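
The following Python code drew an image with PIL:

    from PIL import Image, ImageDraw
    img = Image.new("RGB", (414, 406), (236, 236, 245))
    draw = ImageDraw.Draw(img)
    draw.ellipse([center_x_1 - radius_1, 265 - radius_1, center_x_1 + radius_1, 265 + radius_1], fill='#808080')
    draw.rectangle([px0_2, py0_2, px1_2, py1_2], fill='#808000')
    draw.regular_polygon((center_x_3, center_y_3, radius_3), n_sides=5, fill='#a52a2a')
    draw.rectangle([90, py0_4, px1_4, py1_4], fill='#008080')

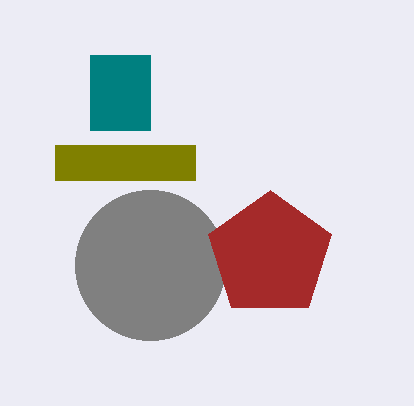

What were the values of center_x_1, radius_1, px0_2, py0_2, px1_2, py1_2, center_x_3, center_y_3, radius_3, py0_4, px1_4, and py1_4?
center_x_1 = 150; radius_1 = 75; px0_2 = 55; py0_2 = 145; px1_2 = 195; py1_2 = 180; center_x_3 = 270; center_y_3 = 255; radius_3 = 65; py0_4 = 55; px1_4 = 150; py1_4 = 130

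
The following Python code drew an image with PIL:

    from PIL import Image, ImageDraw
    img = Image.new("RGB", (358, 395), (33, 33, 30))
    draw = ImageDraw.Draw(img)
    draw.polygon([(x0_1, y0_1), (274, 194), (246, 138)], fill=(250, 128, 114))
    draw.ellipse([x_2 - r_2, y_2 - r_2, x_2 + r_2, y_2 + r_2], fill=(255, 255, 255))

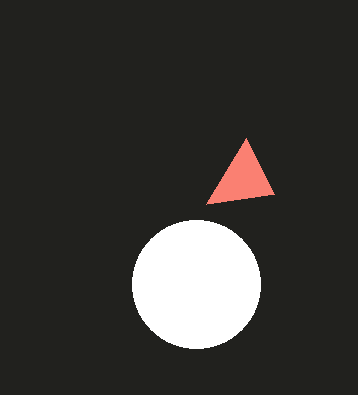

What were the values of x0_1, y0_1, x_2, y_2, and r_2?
x0_1 = 206, y0_1 = 204, x_2 = 196, y_2 = 284, r_2 = 64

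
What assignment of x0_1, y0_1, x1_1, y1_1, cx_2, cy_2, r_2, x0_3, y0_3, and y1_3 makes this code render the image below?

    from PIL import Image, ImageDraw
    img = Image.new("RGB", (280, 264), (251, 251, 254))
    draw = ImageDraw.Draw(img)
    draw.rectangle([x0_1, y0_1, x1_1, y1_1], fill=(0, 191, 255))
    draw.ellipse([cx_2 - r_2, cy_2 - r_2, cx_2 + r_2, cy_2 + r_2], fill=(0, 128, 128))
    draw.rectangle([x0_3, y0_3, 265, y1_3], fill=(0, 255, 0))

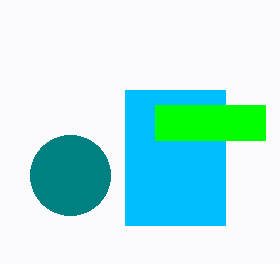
x0_1 = 125, y0_1 = 90, x1_1 = 225, y1_1 = 225, cx_2 = 70, cy_2 = 175, r_2 = 40, x0_3 = 155, y0_3 = 105, y1_3 = 140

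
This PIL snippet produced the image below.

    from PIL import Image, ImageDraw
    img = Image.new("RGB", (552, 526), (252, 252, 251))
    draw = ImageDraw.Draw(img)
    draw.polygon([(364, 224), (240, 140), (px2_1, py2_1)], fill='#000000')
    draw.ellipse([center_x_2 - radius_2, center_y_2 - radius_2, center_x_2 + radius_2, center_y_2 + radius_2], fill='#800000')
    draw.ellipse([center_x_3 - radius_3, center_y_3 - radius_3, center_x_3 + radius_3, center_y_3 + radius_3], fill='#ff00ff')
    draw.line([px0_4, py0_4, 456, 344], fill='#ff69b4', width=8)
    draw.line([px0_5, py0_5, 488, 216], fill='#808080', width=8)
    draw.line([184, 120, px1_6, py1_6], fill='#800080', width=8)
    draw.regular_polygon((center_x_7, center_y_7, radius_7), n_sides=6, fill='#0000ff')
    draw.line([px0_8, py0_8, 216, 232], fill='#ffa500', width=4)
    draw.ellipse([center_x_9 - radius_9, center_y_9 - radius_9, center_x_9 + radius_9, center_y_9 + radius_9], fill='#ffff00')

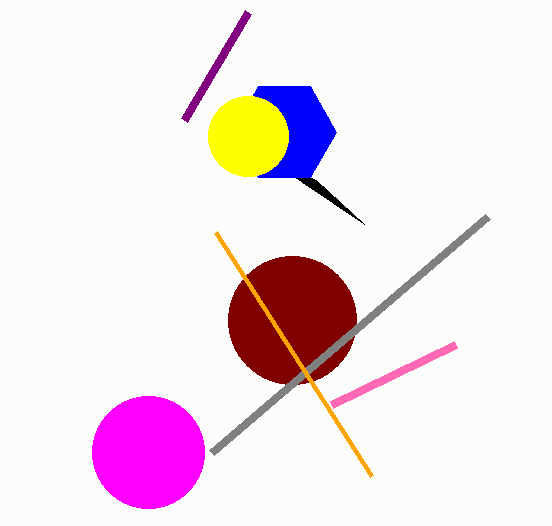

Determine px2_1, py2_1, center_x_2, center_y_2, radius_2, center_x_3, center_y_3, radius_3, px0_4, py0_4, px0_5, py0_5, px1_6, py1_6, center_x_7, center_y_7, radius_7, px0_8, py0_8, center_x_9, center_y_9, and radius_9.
px2_1 = 316
py2_1 = 180
center_x_2 = 292
center_y_2 = 320
radius_2 = 64
center_x_3 = 148
center_y_3 = 452
radius_3 = 56
px0_4 = 332
py0_4 = 404
px0_5 = 212
py0_5 = 452
px1_6 = 248
py1_6 = 12
center_x_7 = 284
center_y_7 = 132
radius_7 = 52
px0_8 = 372
py0_8 = 476
center_x_9 = 248
center_y_9 = 136
radius_9 = 40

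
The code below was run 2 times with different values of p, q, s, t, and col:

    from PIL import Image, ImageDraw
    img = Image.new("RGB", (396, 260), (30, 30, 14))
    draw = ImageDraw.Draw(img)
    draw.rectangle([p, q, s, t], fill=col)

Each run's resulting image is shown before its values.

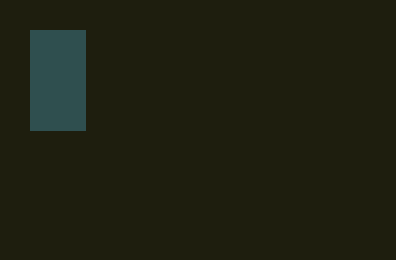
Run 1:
p = 30
q = 30
s = 85
t = 130
col = 'darkslategray'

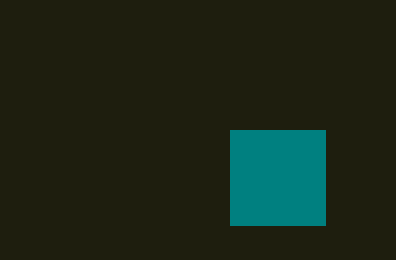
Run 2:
p = 230, q = 130, s = 325, t = 225, col = 'teal'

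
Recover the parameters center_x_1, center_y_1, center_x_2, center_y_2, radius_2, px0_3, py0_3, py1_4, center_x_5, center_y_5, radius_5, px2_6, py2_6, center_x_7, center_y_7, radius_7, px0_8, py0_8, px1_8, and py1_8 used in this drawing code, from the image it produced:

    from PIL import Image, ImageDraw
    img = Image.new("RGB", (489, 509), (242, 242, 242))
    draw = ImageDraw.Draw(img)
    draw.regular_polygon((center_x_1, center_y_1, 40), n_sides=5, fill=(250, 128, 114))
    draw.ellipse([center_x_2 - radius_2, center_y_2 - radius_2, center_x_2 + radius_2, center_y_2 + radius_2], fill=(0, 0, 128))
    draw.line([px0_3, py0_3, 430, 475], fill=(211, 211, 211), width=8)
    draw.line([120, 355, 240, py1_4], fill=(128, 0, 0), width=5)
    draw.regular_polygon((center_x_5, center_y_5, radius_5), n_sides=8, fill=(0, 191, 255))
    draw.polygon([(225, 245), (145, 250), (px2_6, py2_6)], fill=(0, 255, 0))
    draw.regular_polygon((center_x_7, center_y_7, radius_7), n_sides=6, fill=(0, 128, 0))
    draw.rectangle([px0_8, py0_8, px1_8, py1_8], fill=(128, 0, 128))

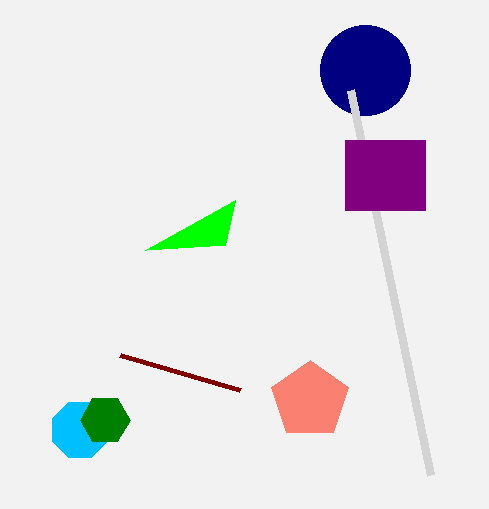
center_x_1 = 310
center_y_1 = 400
center_x_2 = 365
center_y_2 = 70
radius_2 = 45
px0_3 = 350
py0_3 = 90
py1_4 = 390
center_x_5 = 80
center_y_5 = 430
radius_5 = 30
px2_6 = 235
py2_6 = 200
center_x_7 = 105
center_y_7 = 420
radius_7 = 25
px0_8 = 345
py0_8 = 140
px1_8 = 425
py1_8 = 210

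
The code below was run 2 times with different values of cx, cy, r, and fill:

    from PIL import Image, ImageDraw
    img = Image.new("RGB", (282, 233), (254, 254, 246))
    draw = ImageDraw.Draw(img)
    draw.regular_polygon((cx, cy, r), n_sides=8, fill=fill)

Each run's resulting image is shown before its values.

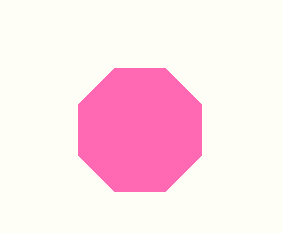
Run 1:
cx = 140, cy = 130, r = 67, fill = 'hotpink'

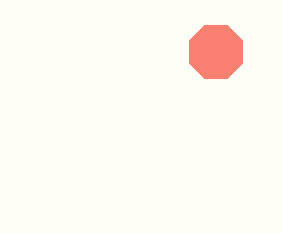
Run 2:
cx = 216, cy = 52, r = 29, fill = 'salmon'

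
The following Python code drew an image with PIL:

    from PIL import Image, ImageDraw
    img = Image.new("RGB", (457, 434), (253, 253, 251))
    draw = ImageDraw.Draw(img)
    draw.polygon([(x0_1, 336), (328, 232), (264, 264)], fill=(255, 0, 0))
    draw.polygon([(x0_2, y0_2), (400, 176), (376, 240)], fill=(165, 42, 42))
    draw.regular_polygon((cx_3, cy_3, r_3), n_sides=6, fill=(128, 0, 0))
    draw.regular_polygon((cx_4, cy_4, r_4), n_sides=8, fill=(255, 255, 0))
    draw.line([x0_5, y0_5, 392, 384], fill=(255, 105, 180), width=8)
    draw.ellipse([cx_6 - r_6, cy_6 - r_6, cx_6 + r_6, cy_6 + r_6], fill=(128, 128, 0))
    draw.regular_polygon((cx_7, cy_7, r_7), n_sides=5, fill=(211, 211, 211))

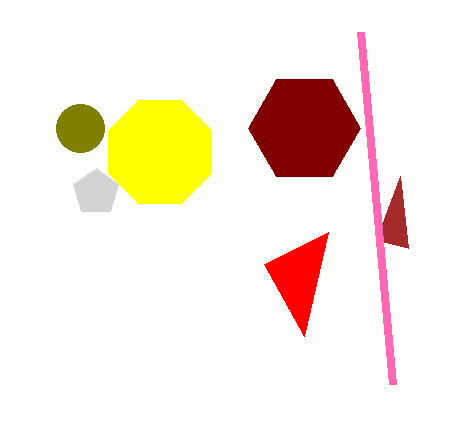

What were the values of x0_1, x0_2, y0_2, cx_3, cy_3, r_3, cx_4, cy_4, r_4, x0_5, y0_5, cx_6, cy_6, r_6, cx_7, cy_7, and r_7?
x0_1 = 304
x0_2 = 408
y0_2 = 248
cx_3 = 304
cy_3 = 128
r_3 = 56
cx_4 = 160
cy_4 = 152
r_4 = 56
x0_5 = 360
y0_5 = 32
cx_6 = 80
cy_6 = 128
r_6 = 24
cx_7 = 96
cy_7 = 192
r_7 = 24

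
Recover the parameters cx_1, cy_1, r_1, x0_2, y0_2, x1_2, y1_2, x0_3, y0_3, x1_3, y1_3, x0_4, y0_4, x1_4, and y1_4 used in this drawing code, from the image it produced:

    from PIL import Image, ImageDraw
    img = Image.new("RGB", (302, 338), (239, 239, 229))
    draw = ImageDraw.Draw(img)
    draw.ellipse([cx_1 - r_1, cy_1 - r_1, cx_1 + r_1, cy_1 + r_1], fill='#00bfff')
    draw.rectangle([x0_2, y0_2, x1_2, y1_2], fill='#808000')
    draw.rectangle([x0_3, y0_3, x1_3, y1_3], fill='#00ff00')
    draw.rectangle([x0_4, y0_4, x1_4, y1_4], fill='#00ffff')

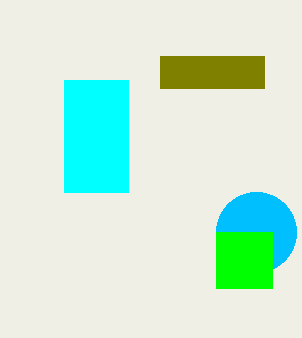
cx_1 = 256, cy_1 = 232, r_1 = 40, x0_2 = 160, y0_2 = 56, x1_2 = 264, y1_2 = 88, x0_3 = 216, y0_3 = 232, x1_3 = 272, y1_3 = 288, x0_4 = 64, y0_4 = 80, x1_4 = 128, y1_4 = 192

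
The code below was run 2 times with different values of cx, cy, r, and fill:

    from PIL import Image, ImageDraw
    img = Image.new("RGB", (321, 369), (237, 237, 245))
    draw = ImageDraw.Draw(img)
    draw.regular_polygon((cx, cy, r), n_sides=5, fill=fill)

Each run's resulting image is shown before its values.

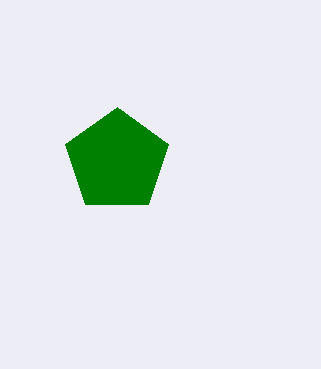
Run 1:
cx = 117; cy = 161; r = 54; fill = 'green'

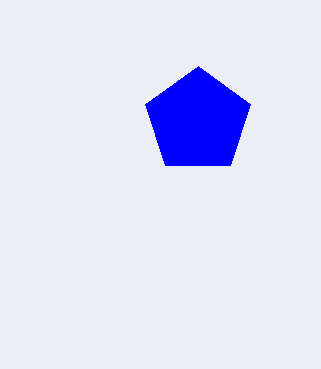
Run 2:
cx = 198; cy = 121; r = 55; fill = 'blue'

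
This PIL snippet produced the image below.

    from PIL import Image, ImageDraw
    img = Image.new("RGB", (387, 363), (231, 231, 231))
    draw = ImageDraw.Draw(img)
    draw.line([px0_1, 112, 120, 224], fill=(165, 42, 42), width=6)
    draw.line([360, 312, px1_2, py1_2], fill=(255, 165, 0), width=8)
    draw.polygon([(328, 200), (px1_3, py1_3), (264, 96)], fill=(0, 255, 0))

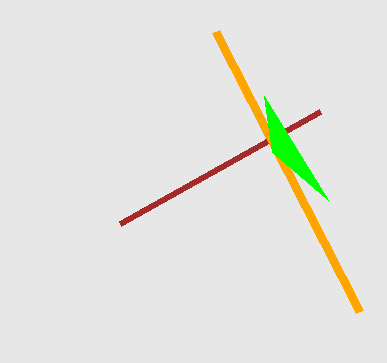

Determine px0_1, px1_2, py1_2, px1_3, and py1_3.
px0_1 = 320, px1_2 = 216, py1_2 = 32, px1_3 = 272, py1_3 = 152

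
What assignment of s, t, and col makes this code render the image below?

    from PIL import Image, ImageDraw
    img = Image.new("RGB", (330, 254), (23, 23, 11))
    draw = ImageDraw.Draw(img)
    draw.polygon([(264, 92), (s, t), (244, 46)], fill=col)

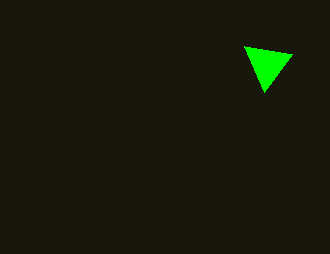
s = 292, t = 54, col = 'lime'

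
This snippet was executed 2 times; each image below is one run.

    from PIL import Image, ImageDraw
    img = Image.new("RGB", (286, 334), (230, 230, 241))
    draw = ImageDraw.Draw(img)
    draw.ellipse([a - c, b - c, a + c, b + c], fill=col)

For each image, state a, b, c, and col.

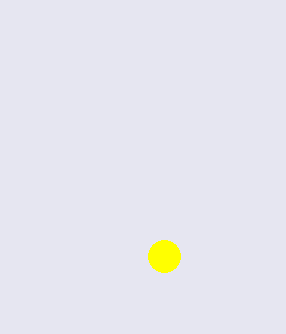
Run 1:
a = 164
b = 256
c = 16
col = 'yellow'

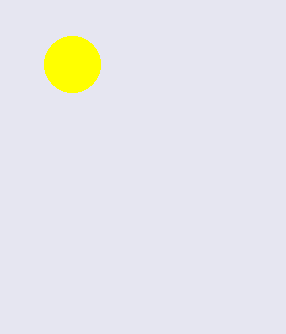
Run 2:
a = 72; b = 64; c = 28; col = 'yellow'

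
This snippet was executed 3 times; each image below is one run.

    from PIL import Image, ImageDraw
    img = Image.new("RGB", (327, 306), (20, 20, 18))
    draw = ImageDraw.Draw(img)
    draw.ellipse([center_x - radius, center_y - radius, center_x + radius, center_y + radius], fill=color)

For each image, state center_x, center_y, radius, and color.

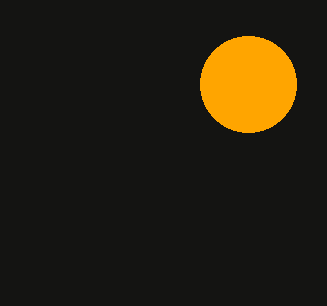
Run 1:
center_x = 248
center_y = 84
radius = 48
color = 'orange'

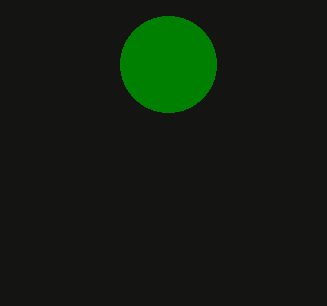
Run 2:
center_x = 168; center_y = 64; radius = 48; color = 'green'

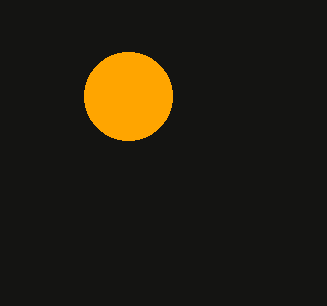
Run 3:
center_x = 128, center_y = 96, radius = 44, color = 'orange'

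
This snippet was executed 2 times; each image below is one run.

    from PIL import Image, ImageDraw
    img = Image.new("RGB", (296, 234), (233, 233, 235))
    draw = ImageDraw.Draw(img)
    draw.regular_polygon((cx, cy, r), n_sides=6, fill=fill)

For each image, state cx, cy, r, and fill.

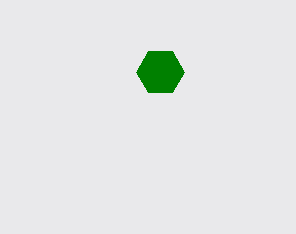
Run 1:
cx = 160; cy = 72; r = 24; fill = 'green'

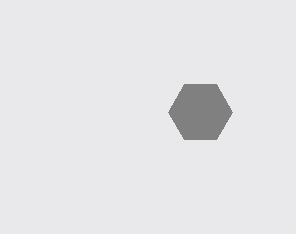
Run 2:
cx = 200; cy = 112; r = 32; fill = 'gray'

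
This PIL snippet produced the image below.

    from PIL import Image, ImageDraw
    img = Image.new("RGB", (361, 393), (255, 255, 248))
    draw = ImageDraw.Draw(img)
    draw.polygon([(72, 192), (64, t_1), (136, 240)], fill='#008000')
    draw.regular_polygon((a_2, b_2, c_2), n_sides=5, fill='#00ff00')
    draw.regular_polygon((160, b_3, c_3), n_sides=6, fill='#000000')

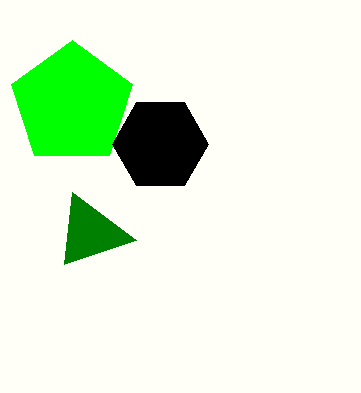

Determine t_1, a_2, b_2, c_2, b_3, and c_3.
t_1 = 264; a_2 = 72; b_2 = 104; c_2 = 64; b_3 = 144; c_3 = 48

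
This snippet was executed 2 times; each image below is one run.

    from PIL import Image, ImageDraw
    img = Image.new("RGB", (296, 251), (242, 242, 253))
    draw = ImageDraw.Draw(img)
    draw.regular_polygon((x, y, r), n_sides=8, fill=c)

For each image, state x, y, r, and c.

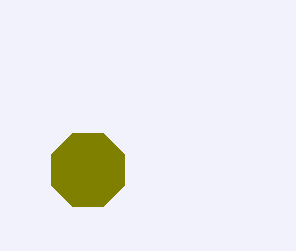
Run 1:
x = 88, y = 170, r = 40, c = 'olive'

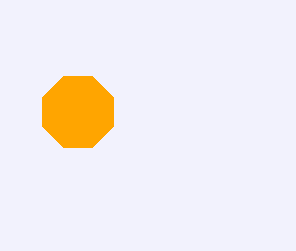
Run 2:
x = 78; y = 112; r = 38; c = 'orange'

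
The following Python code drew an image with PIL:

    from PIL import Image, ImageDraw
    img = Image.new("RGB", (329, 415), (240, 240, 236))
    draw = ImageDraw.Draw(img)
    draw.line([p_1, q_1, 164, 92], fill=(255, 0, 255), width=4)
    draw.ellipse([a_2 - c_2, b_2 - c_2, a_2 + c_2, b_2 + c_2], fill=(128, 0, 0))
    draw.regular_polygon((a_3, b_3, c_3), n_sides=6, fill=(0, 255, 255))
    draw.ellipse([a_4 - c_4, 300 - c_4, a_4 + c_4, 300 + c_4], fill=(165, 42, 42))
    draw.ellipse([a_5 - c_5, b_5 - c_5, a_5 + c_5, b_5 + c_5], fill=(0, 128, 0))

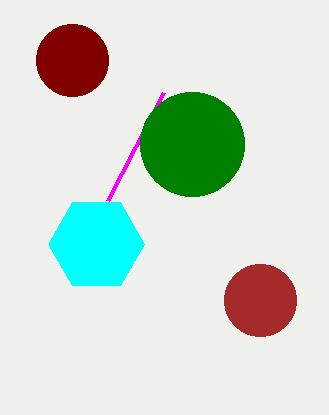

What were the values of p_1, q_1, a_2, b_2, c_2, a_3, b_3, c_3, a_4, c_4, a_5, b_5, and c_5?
p_1 = 108, q_1 = 200, a_2 = 72, b_2 = 60, c_2 = 36, a_3 = 96, b_3 = 244, c_3 = 48, a_4 = 260, c_4 = 36, a_5 = 192, b_5 = 144, c_5 = 52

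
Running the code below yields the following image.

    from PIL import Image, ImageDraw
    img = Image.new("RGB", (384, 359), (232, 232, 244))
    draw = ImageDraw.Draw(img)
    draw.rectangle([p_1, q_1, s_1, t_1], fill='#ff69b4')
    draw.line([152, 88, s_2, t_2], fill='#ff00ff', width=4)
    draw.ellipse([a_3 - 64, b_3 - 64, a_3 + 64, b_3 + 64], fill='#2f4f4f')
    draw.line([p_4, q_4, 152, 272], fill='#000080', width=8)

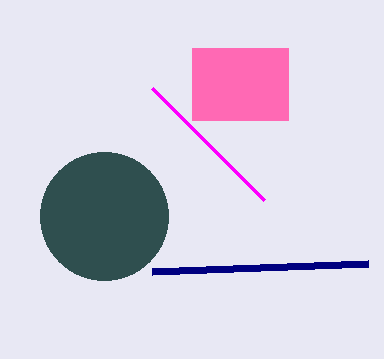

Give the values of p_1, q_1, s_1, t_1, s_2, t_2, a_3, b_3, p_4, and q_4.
p_1 = 192; q_1 = 48; s_1 = 288; t_1 = 120; s_2 = 264; t_2 = 200; a_3 = 104; b_3 = 216; p_4 = 368; q_4 = 264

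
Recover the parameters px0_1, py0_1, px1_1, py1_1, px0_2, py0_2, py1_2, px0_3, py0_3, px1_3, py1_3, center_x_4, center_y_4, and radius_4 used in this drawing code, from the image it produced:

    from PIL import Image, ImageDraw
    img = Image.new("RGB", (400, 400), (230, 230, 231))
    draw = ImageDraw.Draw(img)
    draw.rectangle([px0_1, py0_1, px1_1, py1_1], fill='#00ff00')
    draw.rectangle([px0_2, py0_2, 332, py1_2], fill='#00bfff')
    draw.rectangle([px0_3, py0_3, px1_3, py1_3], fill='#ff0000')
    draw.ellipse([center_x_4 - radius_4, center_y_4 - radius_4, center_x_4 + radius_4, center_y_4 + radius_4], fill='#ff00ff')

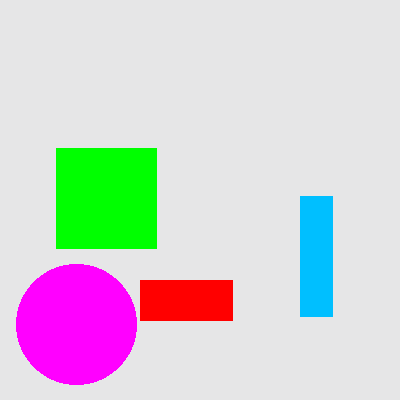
px0_1 = 56
py0_1 = 148
px1_1 = 156
py1_1 = 248
px0_2 = 300
py0_2 = 196
py1_2 = 316
px0_3 = 140
py0_3 = 280
px1_3 = 232
py1_3 = 320
center_x_4 = 76
center_y_4 = 324
radius_4 = 60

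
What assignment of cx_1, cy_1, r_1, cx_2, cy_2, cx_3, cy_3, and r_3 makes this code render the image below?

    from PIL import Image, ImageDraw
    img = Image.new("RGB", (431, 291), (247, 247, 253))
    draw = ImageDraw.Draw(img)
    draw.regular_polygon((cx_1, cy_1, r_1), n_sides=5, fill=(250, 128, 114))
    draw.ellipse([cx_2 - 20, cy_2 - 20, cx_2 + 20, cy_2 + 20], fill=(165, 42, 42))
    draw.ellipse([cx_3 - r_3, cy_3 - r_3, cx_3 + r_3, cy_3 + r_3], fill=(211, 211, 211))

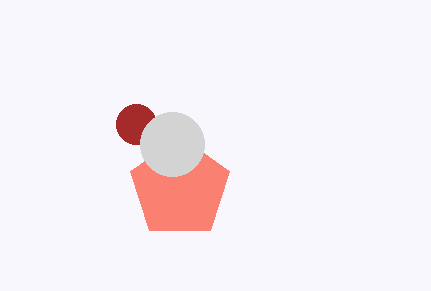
cx_1 = 180
cy_1 = 188
r_1 = 52
cx_2 = 136
cy_2 = 124
cx_3 = 172
cy_3 = 144
r_3 = 32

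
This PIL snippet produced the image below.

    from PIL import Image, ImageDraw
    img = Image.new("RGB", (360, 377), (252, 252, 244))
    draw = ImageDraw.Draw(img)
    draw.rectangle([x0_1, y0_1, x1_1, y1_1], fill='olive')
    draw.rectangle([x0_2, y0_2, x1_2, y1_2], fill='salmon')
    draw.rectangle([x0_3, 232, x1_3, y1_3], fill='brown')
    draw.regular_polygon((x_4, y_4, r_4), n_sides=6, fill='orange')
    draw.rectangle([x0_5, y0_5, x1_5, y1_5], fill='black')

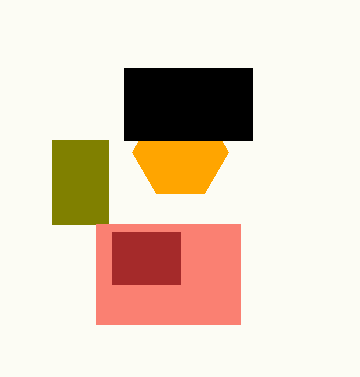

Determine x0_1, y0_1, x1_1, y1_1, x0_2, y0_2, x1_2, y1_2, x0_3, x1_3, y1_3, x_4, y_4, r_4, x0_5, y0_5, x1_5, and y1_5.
x0_1 = 52
y0_1 = 140
x1_1 = 108
y1_1 = 224
x0_2 = 96
y0_2 = 224
x1_2 = 240
y1_2 = 324
x0_3 = 112
x1_3 = 180
y1_3 = 284
x_4 = 180
y_4 = 152
r_4 = 48
x0_5 = 124
y0_5 = 68
x1_5 = 252
y1_5 = 140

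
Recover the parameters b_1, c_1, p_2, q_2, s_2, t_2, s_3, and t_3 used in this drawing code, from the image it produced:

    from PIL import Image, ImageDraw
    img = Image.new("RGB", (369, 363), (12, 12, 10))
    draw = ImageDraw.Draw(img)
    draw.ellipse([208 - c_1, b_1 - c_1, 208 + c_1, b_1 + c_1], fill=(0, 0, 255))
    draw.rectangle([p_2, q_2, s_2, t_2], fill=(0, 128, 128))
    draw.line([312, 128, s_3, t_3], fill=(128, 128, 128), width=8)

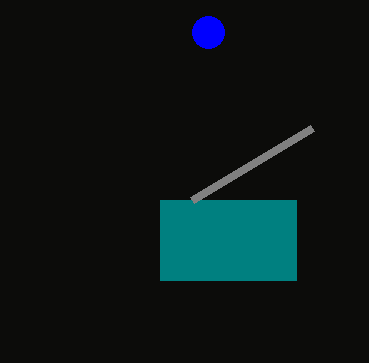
b_1 = 32; c_1 = 16; p_2 = 160; q_2 = 200; s_2 = 296; t_2 = 280; s_3 = 192; t_3 = 200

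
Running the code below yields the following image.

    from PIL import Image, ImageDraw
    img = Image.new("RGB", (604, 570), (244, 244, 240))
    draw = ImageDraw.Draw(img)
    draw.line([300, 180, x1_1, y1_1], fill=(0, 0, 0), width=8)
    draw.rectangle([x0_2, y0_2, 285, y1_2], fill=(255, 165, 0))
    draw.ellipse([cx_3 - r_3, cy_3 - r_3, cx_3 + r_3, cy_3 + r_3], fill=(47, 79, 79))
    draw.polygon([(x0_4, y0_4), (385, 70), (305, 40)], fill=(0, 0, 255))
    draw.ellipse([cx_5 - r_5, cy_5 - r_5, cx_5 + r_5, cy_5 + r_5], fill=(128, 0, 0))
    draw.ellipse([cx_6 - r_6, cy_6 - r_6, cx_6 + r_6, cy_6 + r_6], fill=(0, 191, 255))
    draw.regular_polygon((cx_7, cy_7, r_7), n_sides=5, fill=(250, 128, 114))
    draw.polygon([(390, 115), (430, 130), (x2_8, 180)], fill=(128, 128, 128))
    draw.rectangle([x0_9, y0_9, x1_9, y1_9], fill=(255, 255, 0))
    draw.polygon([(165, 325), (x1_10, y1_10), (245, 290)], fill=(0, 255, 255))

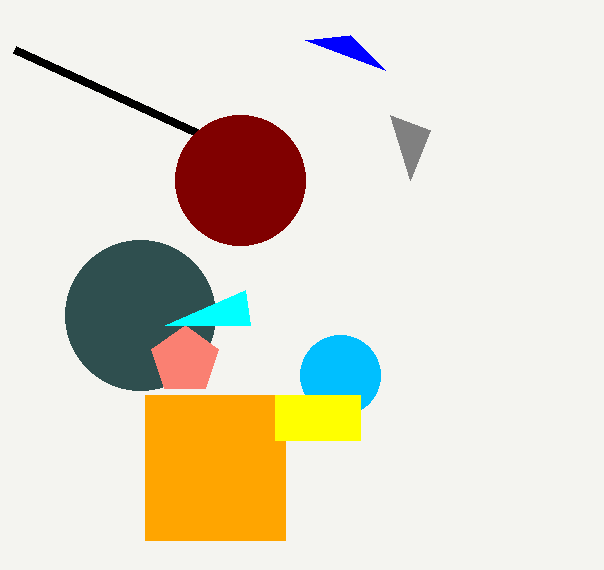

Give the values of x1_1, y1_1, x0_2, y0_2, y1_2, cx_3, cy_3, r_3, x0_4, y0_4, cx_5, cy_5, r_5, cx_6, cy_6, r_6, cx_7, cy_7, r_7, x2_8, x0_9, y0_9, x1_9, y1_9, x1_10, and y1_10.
x1_1 = 15
y1_1 = 50
x0_2 = 145
y0_2 = 395
y1_2 = 540
cx_3 = 140
cy_3 = 315
r_3 = 75
x0_4 = 350
y0_4 = 35
cx_5 = 240
cy_5 = 180
r_5 = 65
cx_6 = 340
cy_6 = 375
r_6 = 40
cx_7 = 185
cy_7 = 360
r_7 = 35
x2_8 = 410
x0_9 = 275
y0_9 = 395
x1_9 = 360
y1_9 = 440
x1_10 = 250
y1_10 = 325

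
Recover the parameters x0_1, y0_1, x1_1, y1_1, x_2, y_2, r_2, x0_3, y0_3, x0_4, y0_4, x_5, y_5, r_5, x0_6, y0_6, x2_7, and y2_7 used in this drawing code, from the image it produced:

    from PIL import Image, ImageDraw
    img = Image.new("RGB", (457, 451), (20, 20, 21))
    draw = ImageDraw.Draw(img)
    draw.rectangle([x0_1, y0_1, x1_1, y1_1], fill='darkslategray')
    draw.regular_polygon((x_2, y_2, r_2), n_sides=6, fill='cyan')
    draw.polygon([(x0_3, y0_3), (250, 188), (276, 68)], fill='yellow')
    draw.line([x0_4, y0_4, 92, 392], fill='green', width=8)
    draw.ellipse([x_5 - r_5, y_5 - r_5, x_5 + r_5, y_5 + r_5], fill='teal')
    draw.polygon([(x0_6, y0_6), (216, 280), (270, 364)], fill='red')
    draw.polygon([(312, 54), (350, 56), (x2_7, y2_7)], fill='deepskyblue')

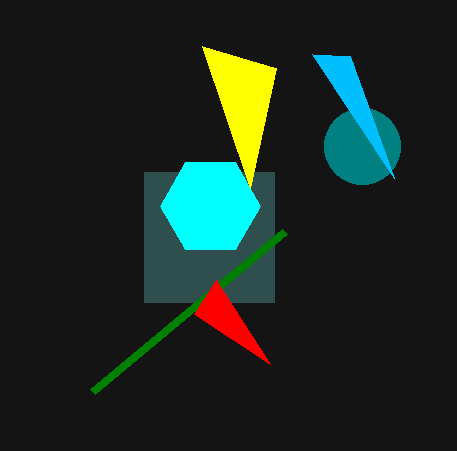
x0_1 = 144; y0_1 = 172; x1_1 = 274; y1_1 = 302; x_2 = 210; y_2 = 206; r_2 = 50; x0_3 = 202; y0_3 = 46; x0_4 = 284; y0_4 = 232; x_5 = 362; y_5 = 146; r_5 = 38; x0_6 = 194; y0_6 = 314; x2_7 = 394; y2_7 = 178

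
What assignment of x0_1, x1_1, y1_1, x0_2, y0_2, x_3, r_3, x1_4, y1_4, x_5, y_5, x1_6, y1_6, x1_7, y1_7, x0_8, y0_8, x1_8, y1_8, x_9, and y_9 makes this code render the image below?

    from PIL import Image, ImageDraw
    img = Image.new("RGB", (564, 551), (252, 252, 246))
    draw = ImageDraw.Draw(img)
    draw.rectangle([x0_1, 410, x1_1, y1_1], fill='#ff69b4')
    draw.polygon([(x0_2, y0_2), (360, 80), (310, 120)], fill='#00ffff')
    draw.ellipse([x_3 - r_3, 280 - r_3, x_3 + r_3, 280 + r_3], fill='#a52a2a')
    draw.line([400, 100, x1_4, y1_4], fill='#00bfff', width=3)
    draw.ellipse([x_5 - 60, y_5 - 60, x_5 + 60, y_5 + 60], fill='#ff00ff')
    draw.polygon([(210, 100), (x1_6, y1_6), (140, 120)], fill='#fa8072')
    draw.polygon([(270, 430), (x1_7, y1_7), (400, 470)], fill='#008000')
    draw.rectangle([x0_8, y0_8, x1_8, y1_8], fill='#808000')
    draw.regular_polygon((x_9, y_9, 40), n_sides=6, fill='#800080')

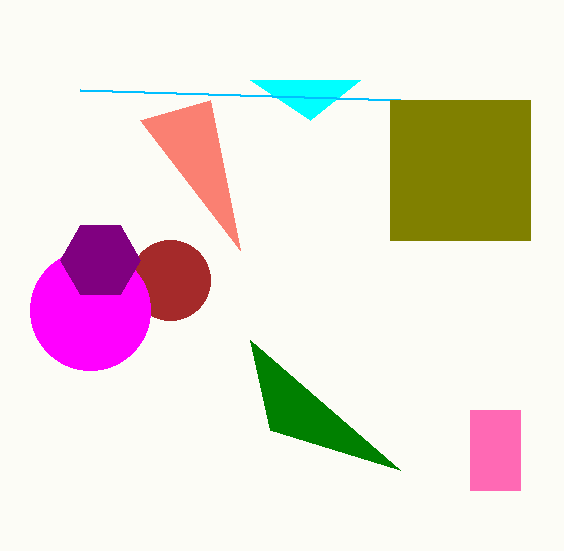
x0_1 = 470
x1_1 = 520
y1_1 = 490
x0_2 = 250
y0_2 = 80
x_3 = 170
r_3 = 40
x1_4 = 80
y1_4 = 90
x_5 = 90
y_5 = 310
x1_6 = 240
y1_6 = 250
x1_7 = 250
y1_7 = 340
x0_8 = 390
y0_8 = 100
x1_8 = 530
y1_8 = 240
x_9 = 100
y_9 = 260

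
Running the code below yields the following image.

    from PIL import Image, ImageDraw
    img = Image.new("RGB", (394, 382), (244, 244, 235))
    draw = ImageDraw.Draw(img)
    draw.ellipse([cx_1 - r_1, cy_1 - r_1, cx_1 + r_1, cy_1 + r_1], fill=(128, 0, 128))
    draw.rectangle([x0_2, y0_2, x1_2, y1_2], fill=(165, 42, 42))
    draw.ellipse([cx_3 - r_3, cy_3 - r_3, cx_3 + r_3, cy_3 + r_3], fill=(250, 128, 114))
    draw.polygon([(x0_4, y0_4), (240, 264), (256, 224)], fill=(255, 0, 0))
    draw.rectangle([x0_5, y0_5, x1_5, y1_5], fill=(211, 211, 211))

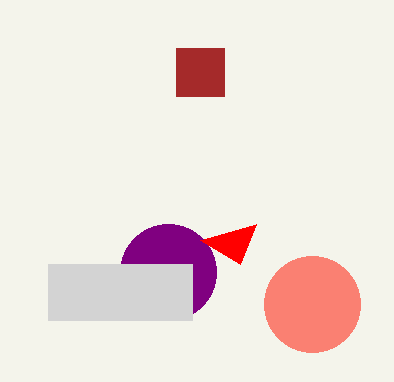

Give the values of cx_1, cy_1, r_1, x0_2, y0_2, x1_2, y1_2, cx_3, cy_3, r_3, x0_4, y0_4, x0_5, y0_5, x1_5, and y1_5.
cx_1 = 168
cy_1 = 272
r_1 = 48
x0_2 = 176
y0_2 = 48
x1_2 = 224
y1_2 = 96
cx_3 = 312
cy_3 = 304
r_3 = 48
x0_4 = 200
y0_4 = 240
x0_5 = 48
y0_5 = 264
x1_5 = 192
y1_5 = 320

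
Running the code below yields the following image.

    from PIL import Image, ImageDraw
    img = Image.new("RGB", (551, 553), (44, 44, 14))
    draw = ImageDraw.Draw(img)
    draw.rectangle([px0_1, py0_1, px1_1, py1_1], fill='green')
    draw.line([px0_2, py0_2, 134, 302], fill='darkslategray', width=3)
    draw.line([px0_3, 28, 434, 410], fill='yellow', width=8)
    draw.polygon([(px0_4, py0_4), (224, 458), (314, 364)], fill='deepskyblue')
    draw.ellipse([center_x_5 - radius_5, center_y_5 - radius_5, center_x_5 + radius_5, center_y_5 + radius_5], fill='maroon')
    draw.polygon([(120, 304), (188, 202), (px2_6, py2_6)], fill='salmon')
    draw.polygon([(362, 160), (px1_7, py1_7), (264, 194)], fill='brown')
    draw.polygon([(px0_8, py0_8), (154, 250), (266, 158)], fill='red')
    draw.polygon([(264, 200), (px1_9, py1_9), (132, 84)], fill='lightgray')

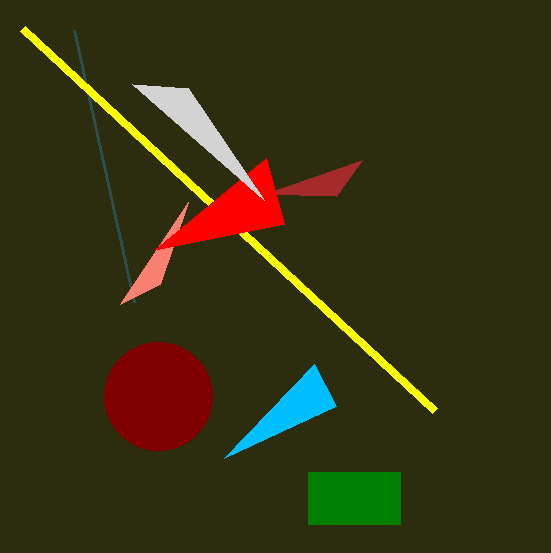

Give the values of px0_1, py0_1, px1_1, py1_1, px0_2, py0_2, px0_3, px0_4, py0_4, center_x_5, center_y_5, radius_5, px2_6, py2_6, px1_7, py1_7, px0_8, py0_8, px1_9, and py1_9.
px0_1 = 308
py0_1 = 472
px1_1 = 400
py1_1 = 524
px0_2 = 74
py0_2 = 30
px0_3 = 22
px0_4 = 336
py0_4 = 406
center_x_5 = 158
center_y_5 = 396
radius_5 = 54
px2_6 = 160
py2_6 = 284
px1_7 = 336
py1_7 = 196
px0_8 = 284
py0_8 = 224
px1_9 = 188
py1_9 = 88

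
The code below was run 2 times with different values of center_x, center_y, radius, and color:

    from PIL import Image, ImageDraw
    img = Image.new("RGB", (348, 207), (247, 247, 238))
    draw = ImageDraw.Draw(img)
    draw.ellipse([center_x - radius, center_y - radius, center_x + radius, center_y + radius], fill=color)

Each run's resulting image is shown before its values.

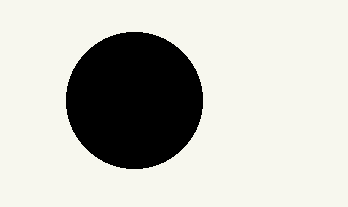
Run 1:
center_x = 134, center_y = 100, radius = 68, color = 'black'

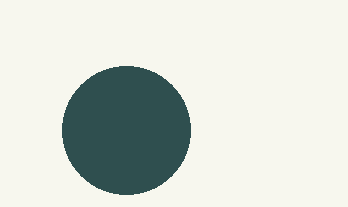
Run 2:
center_x = 126; center_y = 130; radius = 64; color = 'darkslategray'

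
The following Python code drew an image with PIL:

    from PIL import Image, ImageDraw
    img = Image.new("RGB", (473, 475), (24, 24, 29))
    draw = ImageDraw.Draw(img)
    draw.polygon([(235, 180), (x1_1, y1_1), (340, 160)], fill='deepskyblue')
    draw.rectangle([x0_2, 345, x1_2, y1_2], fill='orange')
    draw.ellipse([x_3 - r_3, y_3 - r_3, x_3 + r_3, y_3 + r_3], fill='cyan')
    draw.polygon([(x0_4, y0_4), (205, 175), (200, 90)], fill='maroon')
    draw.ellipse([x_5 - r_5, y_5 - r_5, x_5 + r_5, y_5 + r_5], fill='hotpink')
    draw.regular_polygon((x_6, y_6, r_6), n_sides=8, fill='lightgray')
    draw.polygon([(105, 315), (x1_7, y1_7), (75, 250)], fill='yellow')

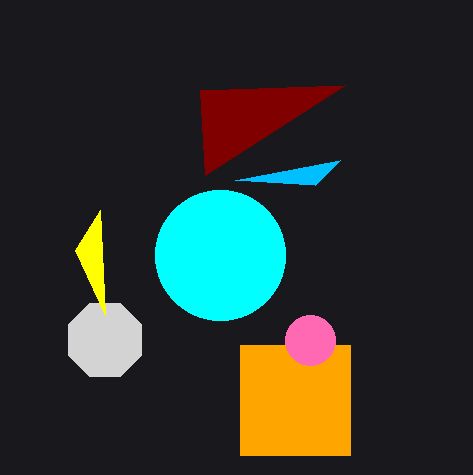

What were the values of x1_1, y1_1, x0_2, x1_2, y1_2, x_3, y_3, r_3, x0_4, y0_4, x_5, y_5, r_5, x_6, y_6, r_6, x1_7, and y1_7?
x1_1 = 315
y1_1 = 185
x0_2 = 240
x1_2 = 350
y1_2 = 455
x_3 = 220
y_3 = 255
r_3 = 65
x0_4 = 345
y0_4 = 85
x_5 = 310
y_5 = 340
r_5 = 25
x_6 = 105
y_6 = 340
r_6 = 40
x1_7 = 100
y1_7 = 210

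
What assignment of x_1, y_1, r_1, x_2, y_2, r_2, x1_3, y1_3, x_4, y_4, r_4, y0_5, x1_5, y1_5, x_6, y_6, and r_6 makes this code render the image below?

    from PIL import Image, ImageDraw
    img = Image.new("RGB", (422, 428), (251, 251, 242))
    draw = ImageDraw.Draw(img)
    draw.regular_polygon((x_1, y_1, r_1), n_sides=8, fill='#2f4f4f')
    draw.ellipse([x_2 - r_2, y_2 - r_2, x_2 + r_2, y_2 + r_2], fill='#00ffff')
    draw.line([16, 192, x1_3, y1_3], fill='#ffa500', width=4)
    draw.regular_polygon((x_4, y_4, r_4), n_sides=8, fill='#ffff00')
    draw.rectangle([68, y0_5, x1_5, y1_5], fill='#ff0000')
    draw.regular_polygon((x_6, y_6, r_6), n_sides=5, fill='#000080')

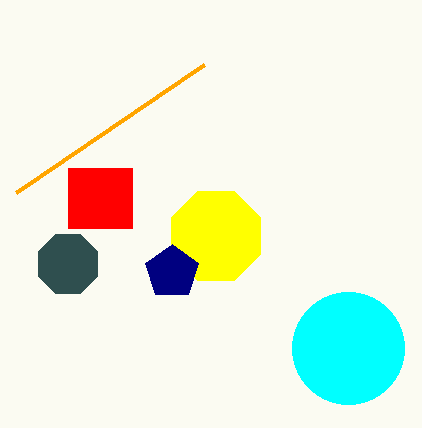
x_1 = 68; y_1 = 264; r_1 = 32; x_2 = 348; y_2 = 348; r_2 = 56; x1_3 = 204; y1_3 = 64; x_4 = 216; y_4 = 236; r_4 = 48; y0_5 = 168; x1_5 = 132; y1_5 = 228; x_6 = 172; y_6 = 272; r_6 = 28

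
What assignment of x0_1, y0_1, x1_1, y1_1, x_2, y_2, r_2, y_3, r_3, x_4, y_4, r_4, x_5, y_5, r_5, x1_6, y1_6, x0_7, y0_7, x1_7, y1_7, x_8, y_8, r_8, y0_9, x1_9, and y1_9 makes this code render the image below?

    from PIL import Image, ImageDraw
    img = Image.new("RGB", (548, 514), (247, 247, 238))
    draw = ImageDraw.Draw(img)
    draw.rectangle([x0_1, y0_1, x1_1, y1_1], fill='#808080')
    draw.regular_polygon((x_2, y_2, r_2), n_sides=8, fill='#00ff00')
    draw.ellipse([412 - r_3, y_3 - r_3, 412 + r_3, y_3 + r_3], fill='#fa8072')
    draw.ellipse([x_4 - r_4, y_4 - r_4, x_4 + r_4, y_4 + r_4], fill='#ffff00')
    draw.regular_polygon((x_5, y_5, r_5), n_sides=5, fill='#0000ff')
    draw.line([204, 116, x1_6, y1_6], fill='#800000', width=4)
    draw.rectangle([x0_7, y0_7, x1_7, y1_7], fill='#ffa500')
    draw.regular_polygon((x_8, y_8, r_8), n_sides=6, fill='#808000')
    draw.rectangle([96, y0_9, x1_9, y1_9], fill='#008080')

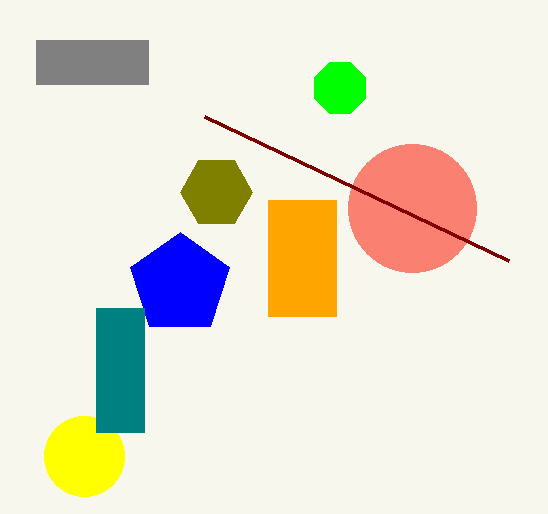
x0_1 = 36, y0_1 = 40, x1_1 = 148, y1_1 = 84, x_2 = 340, y_2 = 88, r_2 = 28, y_3 = 208, r_3 = 64, x_4 = 84, y_4 = 456, r_4 = 40, x_5 = 180, y_5 = 284, r_5 = 52, x1_6 = 508, y1_6 = 260, x0_7 = 268, y0_7 = 200, x1_7 = 336, y1_7 = 316, x_8 = 216, y_8 = 192, r_8 = 36, y0_9 = 308, x1_9 = 144, y1_9 = 432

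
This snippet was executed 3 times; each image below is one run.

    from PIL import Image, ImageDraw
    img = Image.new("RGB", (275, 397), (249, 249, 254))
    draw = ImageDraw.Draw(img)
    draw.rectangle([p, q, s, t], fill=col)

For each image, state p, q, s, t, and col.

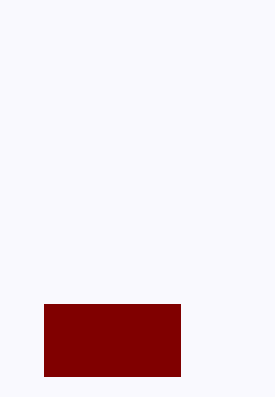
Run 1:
p = 44, q = 304, s = 180, t = 376, col = 'maroon'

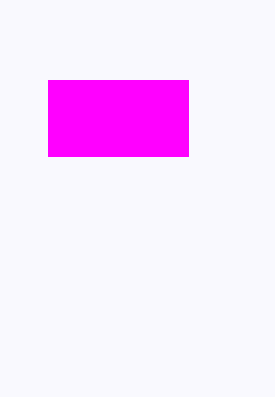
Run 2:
p = 48; q = 80; s = 188; t = 156; col = 'magenta'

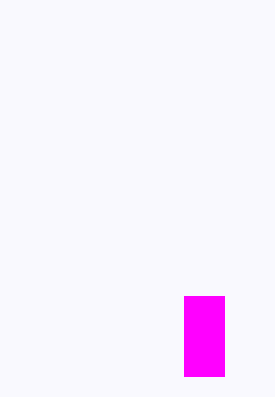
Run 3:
p = 184, q = 296, s = 224, t = 376, col = 'magenta'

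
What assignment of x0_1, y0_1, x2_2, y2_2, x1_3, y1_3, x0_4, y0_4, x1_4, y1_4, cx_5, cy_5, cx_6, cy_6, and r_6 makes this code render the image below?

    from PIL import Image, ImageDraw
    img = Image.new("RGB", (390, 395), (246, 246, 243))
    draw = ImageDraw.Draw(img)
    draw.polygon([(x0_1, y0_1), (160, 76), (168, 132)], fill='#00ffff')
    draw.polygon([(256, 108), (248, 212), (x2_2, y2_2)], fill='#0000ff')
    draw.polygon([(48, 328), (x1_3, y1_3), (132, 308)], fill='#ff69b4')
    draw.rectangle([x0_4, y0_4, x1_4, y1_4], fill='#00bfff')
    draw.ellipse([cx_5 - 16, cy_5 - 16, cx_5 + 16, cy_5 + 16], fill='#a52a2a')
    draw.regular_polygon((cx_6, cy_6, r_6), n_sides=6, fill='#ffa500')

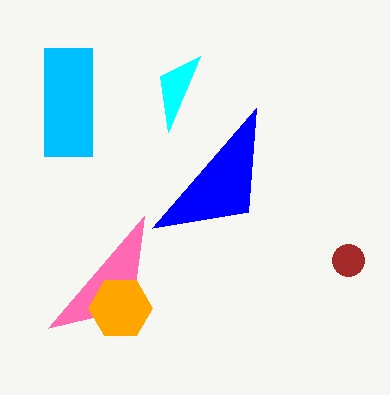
x0_1 = 200; y0_1 = 56; x2_2 = 152; y2_2 = 228; x1_3 = 144; y1_3 = 216; x0_4 = 44; y0_4 = 48; x1_4 = 92; y1_4 = 156; cx_5 = 348; cy_5 = 260; cx_6 = 120; cy_6 = 308; r_6 = 32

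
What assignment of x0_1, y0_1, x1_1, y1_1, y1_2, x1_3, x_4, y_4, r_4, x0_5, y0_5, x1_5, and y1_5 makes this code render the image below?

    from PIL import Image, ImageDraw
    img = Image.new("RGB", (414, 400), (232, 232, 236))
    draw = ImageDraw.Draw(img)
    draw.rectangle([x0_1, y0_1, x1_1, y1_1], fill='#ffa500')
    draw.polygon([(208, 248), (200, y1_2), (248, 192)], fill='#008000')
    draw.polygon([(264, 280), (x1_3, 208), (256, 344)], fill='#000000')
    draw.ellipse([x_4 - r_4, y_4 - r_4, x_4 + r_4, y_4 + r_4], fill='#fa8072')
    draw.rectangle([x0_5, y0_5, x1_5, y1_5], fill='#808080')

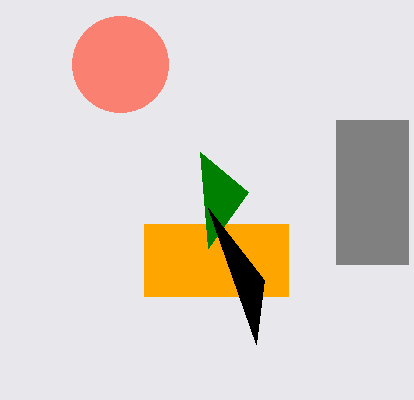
x0_1 = 144
y0_1 = 224
x1_1 = 288
y1_1 = 296
y1_2 = 152
x1_3 = 208
x_4 = 120
y_4 = 64
r_4 = 48
x0_5 = 336
y0_5 = 120
x1_5 = 408
y1_5 = 264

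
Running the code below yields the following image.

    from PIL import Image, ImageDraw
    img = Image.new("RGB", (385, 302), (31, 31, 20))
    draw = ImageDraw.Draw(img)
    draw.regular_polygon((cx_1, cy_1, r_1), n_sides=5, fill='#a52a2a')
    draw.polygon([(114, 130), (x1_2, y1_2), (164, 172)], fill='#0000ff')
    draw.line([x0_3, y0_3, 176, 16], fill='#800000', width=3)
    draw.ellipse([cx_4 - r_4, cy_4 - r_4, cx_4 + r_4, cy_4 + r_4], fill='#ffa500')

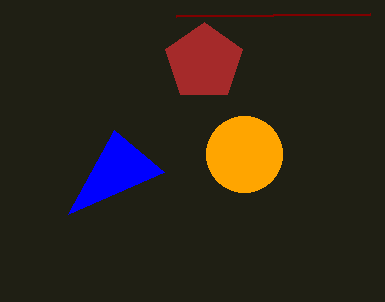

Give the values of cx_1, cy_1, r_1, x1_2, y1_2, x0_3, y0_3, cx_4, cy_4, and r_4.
cx_1 = 204, cy_1 = 62, r_1 = 40, x1_2 = 68, y1_2 = 214, x0_3 = 370, y0_3 = 14, cx_4 = 244, cy_4 = 154, r_4 = 38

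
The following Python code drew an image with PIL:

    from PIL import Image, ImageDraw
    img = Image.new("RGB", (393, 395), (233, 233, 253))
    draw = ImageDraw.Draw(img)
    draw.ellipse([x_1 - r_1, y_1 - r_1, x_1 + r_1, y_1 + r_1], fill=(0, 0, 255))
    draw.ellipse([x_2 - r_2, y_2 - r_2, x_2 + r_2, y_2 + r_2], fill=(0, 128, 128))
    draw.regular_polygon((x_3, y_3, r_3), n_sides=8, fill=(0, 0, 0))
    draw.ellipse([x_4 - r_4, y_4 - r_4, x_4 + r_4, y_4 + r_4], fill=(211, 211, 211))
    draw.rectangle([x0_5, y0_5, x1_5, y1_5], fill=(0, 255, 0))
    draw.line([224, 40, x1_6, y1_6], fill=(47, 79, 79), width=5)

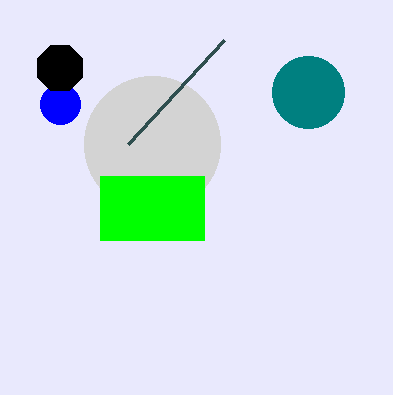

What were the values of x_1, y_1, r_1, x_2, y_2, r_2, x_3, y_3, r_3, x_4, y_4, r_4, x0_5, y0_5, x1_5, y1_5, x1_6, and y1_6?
x_1 = 60
y_1 = 104
r_1 = 20
x_2 = 308
y_2 = 92
r_2 = 36
x_3 = 60
y_3 = 68
r_3 = 24
x_4 = 152
y_4 = 144
r_4 = 68
x0_5 = 100
y0_5 = 176
x1_5 = 204
y1_5 = 240
x1_6 = 128
y1_6 = 144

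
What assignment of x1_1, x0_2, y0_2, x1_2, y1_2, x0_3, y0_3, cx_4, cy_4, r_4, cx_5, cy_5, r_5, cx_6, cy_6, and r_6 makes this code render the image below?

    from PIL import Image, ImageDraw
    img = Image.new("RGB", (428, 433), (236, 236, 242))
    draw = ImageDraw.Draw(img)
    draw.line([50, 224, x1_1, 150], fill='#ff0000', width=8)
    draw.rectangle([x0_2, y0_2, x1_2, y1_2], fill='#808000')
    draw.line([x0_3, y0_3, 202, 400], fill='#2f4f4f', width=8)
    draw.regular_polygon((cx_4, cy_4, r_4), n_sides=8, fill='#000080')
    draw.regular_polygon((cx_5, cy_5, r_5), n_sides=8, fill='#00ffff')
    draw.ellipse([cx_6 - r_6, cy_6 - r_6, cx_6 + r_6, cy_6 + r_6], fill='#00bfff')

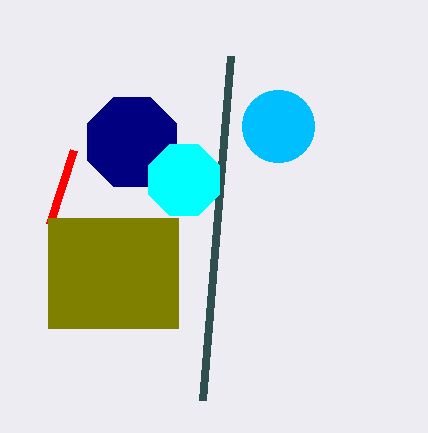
x1_1 = 74, x0_2 = 48, y0_2 = 218, x1_2 = 178, y1_2 = 328, x0_3 = 230, y0_3 = 56, cx_4 = 132, cy_4 = 142, r_4 = 48, cx_5 = 184, cy_5 = 180, r_5 = 38, cx_6 = 278, cy_6 = 126, r_6 = 36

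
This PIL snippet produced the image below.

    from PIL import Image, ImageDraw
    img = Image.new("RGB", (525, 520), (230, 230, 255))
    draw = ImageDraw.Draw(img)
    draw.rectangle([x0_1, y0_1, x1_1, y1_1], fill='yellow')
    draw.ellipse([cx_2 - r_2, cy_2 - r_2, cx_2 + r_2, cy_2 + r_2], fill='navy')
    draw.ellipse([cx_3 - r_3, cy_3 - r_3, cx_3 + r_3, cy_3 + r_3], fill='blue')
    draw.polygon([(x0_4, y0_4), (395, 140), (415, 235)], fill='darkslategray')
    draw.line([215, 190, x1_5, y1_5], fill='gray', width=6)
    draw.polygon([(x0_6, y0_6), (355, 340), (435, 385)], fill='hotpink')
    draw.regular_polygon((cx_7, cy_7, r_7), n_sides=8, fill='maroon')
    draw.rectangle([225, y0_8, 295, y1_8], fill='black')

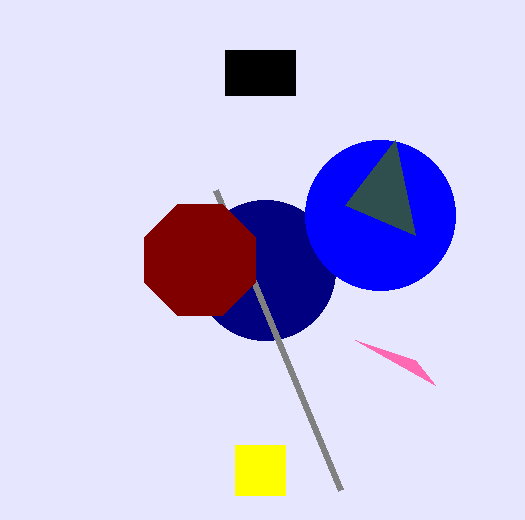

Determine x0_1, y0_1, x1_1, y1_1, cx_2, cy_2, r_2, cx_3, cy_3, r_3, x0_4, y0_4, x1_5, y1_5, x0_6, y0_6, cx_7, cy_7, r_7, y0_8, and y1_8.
x0_1 = 235, y0_1 = 445, x1_1 = 285, y1_1 = 495, cx_2 = 265, cy_2 = 270, r_2 = 70, cx_3 = 380, cy_3 = 215, r_3 = 75, x0_4 = 345, y0_4 = 205, x1_5 = 340, y1_5 = 490, x0_6 = 415, y0_6 = 360, cx_7 = 200, cy_7 = 260, r_7 = 60, y0_8 = 50, y1_8 = 95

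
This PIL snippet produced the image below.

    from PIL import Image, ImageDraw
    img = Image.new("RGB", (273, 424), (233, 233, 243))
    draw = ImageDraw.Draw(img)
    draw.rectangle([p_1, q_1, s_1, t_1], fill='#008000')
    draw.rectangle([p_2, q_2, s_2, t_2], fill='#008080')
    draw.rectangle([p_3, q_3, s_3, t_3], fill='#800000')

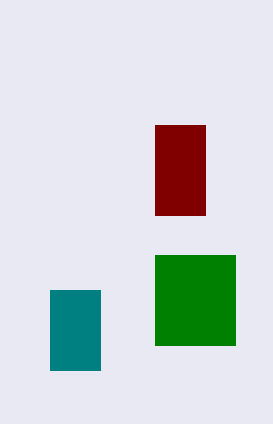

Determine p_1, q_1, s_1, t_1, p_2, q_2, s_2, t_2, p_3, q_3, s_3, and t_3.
p_1 = 155
q_1 = 255
s_1 = 235
t_1 = 345
p_2 = 50
q_2 = 290
s_2 = 100
t_2 = 370
p_3 = 155
q_3 = 125
s_3 = 205
t_3 = 215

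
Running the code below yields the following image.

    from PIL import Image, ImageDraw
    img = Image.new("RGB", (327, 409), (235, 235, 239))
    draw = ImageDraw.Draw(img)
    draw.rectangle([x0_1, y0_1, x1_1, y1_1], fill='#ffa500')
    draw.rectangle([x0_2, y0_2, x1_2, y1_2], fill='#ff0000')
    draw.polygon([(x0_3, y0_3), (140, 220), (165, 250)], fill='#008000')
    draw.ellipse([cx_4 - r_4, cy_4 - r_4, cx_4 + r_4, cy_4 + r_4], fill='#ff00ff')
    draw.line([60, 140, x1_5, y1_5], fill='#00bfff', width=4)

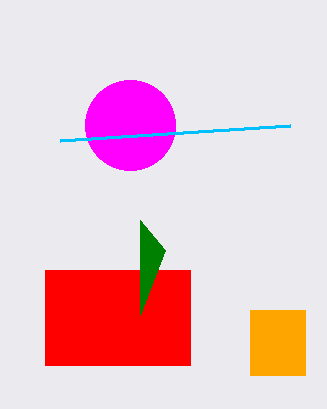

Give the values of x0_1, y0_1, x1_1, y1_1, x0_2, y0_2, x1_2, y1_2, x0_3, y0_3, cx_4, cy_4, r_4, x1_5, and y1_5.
x0_1 = 250; y0_1 = 310; x1_1 = 305; y1_1 = 375; x0_2 = 45; y0_2 = 270; x1_2 = 190; y1_2 = 365; x0_3 = 140; y0_3 = 315; cx_4 = 130; cy_4 = 125; r_4 = 45; x1_5 = 290; y1_5 = 125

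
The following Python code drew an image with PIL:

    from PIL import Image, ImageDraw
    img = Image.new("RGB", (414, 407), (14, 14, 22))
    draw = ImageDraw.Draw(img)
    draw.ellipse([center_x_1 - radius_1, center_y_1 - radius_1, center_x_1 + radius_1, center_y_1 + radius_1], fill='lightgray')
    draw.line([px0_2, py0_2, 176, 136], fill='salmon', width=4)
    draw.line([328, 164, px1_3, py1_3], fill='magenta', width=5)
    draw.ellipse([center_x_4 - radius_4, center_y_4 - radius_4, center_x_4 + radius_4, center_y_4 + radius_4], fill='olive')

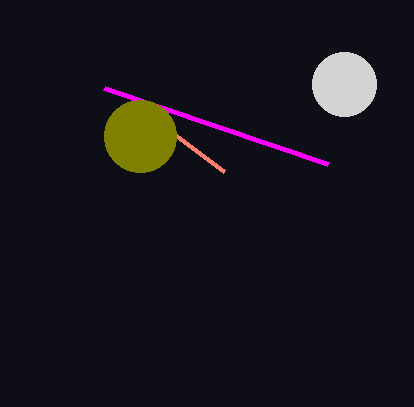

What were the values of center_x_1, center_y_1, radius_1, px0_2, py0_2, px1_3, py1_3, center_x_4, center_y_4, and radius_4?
center_x_1 = 344
center_y_1 = 84
radius_1 = 32
px0_2 = 224
py0_2 = 172
px1_3 = 104
py1_3 = 88
center_x_4 = 140
center_y_4 = 136
radius_4 = 36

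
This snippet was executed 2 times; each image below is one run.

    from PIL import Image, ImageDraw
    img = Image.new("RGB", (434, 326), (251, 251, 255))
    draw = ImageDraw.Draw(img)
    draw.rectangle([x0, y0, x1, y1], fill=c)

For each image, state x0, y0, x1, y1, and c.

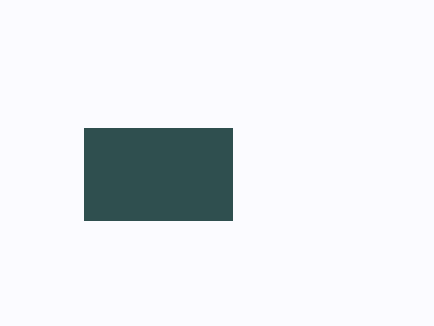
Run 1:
x0 = 84; y0 = 128; x1 = 232; y1 = 220; c = 'darkslategray'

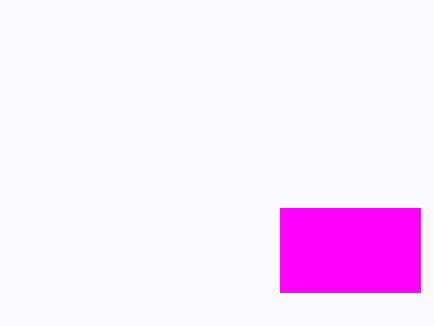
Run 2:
x0 = 280
y0 = 208
x1 = 420
y1 = 292
c = 'magenta'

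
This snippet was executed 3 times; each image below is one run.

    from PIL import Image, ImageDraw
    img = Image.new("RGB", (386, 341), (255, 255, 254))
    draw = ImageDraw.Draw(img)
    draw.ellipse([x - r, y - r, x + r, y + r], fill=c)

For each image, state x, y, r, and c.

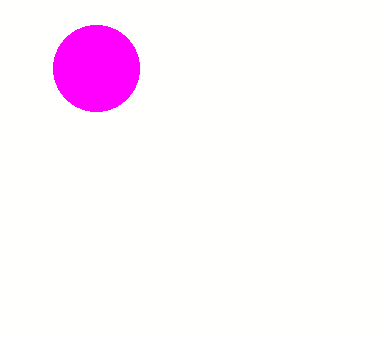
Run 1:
x = 96
y = 68
r = 43
c = 'magenta'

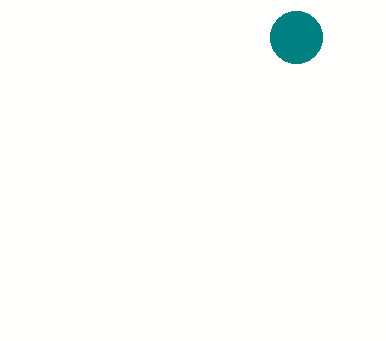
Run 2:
x = 296, y = 37, r = 26, c = 'teal'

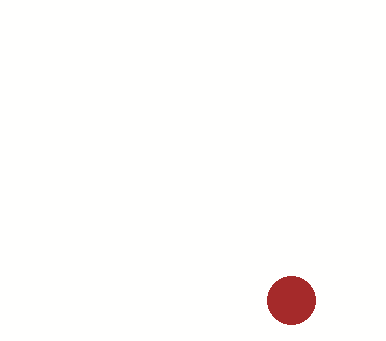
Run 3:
x = 291
y = 300
r = 24
c = 'brown'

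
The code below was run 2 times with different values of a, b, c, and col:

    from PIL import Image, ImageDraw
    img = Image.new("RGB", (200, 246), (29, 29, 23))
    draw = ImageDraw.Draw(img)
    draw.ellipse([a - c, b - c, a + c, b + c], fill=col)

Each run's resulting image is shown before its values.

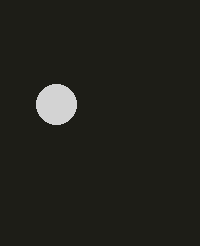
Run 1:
a = 56, b = 104, c = 20, col = 'lightgray'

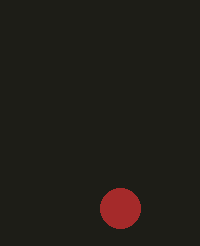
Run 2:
a = 120, b = 208, c = 20, col = 'brown'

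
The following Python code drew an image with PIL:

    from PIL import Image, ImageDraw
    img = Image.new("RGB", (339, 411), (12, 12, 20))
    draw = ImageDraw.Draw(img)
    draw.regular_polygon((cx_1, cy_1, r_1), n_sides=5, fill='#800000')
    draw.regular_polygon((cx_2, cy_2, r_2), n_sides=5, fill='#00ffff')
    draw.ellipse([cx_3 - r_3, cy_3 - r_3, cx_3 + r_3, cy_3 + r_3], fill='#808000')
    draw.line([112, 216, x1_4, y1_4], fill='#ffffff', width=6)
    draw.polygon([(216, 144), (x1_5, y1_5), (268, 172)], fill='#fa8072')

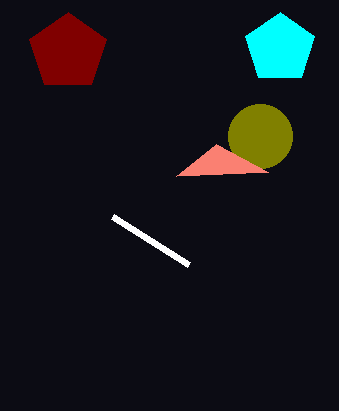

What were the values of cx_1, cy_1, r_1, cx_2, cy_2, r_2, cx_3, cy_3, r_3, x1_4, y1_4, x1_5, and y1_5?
cx_1 = 68; cy_1 = 52; r_1 = 40; cx_2 = 280; cy_2 = 48; r_2 = 36; cx_3 = 260; cy_3 = 136; r_3 = 32; x1_4 = 188; y1_4 = 264; x1_5 = 176; y1_5 = 176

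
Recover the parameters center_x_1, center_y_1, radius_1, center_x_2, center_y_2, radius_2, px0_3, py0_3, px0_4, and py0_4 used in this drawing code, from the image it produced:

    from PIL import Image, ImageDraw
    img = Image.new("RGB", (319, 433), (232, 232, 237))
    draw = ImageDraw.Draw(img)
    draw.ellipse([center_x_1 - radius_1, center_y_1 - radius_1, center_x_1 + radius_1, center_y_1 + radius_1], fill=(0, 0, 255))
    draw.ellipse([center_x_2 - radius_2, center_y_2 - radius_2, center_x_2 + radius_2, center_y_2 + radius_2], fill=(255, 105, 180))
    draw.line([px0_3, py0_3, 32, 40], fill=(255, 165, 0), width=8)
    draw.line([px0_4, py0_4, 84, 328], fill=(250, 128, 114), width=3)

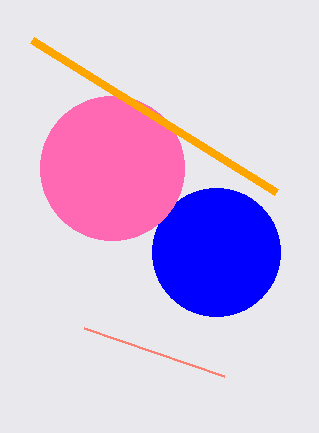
center_x_1 = 216
center_y_1 = 252
radius_1 = 64
center_x_2 = 112
center_y_2 = 168
radius_2 = 72
px0_3 = 276
py0_3 = 192
px0_4 = 224
py0_4 = 376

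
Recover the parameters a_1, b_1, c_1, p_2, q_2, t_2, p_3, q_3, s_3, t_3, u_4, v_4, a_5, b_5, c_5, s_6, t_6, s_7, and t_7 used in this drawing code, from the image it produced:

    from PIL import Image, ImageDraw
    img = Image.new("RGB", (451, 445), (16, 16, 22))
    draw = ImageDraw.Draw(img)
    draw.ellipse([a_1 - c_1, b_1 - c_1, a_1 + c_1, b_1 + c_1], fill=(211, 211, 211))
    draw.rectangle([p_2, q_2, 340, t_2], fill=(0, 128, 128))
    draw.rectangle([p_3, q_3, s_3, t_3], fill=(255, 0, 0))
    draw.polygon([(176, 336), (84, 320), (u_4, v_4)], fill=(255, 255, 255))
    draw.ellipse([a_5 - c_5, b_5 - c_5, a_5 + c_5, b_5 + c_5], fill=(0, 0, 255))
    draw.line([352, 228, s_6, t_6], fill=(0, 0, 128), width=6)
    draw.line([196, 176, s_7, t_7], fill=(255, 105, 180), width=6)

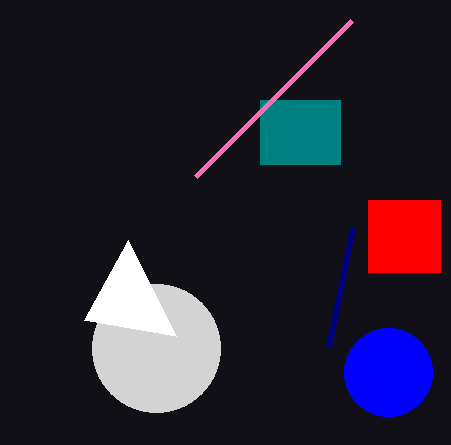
a_1 = 156; b_1 = 348; c_1 = 64; p_2 = 260; q_2 = 100; t_2 = 164; p_3 = 368; q_3 = 200; s_3 = 440; t_3 = 272; u_4 = 128; v_4 = 240; a_5 = 388; b_5 = 372; c_5 = 44; s_6 = 328; t_6 = 348; s_7 = 352; t_7 = 20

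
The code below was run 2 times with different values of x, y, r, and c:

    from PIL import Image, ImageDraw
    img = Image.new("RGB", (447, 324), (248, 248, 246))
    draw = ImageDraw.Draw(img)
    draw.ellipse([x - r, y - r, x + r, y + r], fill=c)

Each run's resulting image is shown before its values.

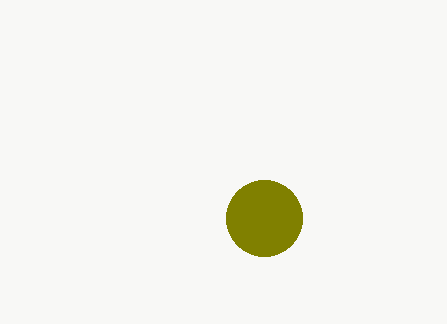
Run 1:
x = 264
y = 218
r = 38
c = 'olive'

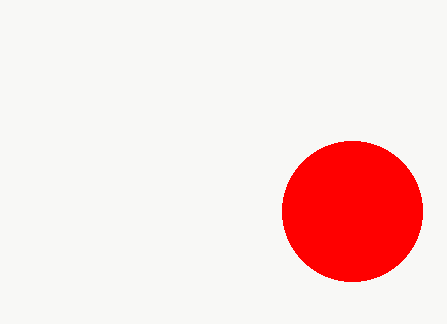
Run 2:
x = 352
y = 211
r = 70
c = 'red'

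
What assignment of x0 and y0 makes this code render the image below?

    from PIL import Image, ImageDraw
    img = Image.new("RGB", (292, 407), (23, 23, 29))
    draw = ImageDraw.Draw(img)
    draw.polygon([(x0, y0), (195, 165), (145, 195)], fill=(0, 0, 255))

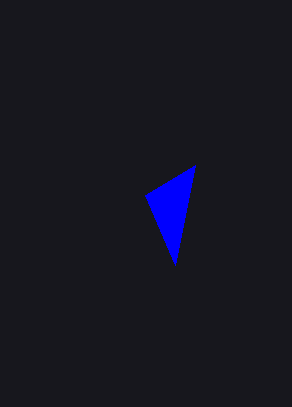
x0 = 175, y0 = 265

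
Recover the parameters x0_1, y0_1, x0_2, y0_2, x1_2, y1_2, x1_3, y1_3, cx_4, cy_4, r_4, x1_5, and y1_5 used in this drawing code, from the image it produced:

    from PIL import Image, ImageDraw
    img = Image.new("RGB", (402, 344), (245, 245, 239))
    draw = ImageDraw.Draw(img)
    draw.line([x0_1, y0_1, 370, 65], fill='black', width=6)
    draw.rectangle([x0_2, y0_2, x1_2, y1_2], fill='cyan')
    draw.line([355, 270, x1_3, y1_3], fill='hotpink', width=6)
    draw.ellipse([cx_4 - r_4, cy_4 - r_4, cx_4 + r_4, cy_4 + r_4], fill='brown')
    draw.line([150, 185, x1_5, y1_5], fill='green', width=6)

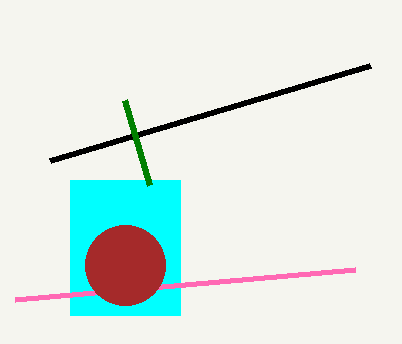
x0_1 = 50
y0_1 = 160
x0_2 = 70
y0_2 = 180
x1_2 = 180
y1_2 = 315
x1_3 = 15
y1_3 = 300
cx_4 = 125
cy_4 = 265
r_4 = 40
x1_5 = 125
y1_5 = 100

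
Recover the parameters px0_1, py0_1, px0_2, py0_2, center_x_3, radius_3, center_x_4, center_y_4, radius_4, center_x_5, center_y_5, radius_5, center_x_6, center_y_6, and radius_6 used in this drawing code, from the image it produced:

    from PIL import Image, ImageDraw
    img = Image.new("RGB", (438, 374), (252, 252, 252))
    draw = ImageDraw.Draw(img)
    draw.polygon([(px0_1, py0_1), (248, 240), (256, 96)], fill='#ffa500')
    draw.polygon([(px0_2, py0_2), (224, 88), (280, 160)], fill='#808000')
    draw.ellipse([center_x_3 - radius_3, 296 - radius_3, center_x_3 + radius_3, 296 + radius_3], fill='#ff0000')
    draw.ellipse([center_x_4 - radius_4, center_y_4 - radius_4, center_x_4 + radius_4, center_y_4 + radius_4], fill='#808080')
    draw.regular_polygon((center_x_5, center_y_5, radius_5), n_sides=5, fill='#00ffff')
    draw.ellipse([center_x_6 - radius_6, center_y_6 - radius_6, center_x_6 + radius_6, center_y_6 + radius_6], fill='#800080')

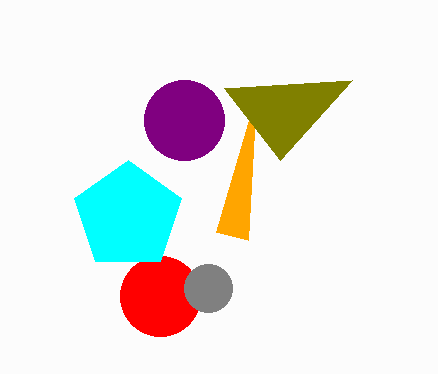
px0_1 = 216; py0_1 = 232; px0_2 = 352; py0_2 = 80; center_x_3 = 160; radius_3 = 40; center_x_4 = 208; center_y_4 = 288; radius_4 = 24; center_x_5 = 128; center_y_5 = 216; radius_5 = 56; center_x_6 = 184; center_y_6 = 120; radius_6 = 40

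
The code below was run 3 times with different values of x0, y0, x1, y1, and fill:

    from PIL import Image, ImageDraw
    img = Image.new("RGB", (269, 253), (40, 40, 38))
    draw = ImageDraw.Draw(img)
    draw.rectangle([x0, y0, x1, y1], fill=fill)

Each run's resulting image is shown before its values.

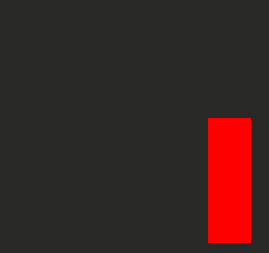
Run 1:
x0 = 208, y0 = 118, x1 = 250, y1 = 242, fill = 'red'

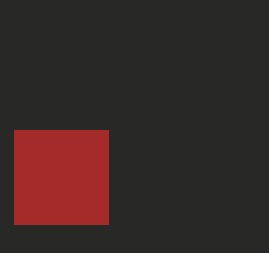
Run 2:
x0 = 14, y0 = 130, x1 = 108, y1 = 224, fill = 'brown'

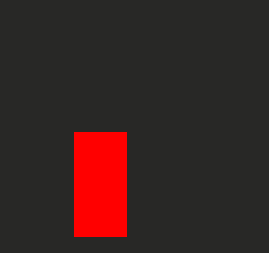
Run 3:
x0 = 74
y0 = 132
x1 = 126
y1 = 236
fill = 'red'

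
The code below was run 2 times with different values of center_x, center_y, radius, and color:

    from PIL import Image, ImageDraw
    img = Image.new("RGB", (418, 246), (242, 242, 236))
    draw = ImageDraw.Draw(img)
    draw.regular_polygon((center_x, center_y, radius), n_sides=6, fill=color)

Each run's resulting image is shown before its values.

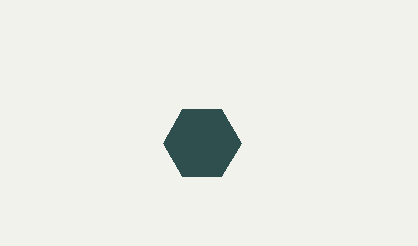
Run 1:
center_x = 202
center_y = 143
radius = 39
color = 'darkslategray'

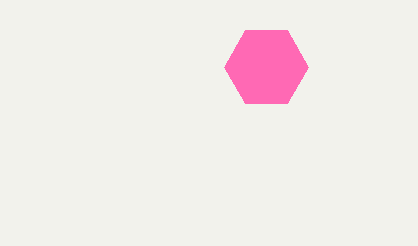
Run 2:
center_x = 266
center_y = 67
radius = 42
color = 'hotpink'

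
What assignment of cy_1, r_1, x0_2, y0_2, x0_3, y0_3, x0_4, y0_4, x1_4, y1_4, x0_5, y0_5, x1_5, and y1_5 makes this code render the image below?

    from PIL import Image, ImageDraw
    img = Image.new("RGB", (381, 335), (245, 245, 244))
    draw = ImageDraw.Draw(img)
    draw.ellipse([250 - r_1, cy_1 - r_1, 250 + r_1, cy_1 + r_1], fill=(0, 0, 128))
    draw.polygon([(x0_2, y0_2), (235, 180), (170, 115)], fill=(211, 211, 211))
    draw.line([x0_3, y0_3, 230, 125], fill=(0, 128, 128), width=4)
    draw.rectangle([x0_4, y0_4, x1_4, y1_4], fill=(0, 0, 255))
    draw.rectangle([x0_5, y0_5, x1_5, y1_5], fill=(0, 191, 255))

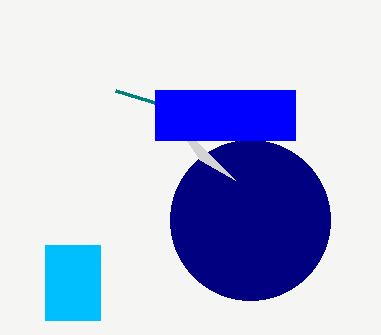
cy_1 = 220; r_1 = 80; x0_2 = 200; y0_2 = 160; x0_3 = 115; y0_3 = 90; x0_4 = 155; y0_4 = 90; x1_4 = 295; y1_4 = 140; x0_5 = 45; y0_5 = 245; x1_5 = 100; y1_5 = 320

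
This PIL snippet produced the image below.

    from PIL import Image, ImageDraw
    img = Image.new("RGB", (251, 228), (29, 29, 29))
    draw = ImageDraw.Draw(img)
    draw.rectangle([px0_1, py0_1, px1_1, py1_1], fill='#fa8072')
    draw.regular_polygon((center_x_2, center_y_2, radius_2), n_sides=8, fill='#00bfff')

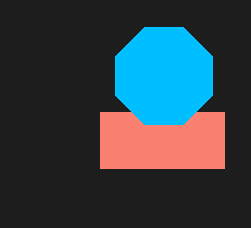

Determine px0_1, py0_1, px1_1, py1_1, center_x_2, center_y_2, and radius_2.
px0_1 = 100; py0_1 = 112; px1_1 = 224; py1_1 = 168; center_x_2 = 164; center_y_2 = 76; radius_2 = 52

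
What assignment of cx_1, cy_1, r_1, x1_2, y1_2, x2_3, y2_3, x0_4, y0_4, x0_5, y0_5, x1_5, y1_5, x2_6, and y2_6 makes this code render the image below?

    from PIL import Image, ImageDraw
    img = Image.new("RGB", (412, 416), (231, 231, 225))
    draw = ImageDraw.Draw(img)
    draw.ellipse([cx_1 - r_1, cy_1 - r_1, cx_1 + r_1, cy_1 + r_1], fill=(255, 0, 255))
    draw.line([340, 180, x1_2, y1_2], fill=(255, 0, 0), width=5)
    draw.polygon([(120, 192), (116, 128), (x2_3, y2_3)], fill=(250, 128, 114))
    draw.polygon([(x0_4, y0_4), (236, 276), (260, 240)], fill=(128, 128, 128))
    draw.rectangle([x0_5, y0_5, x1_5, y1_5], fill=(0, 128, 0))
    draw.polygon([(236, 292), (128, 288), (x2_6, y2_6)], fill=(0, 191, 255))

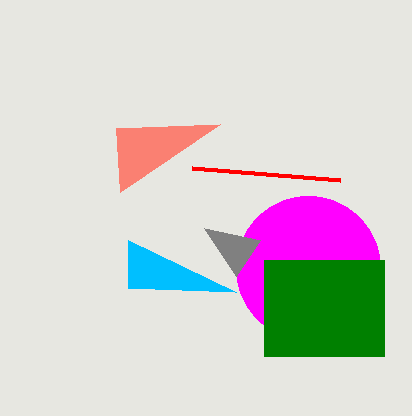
cx_1 = 308; cy_1 = 268; r_1 = 72; x1_2 = 192; y1_2 = 168; x2_3 = 220; y2_3 = 124; x0_4 = 204; y0_4 = 228; x0_5 = 264; y0_5 = 260; x1_5 = 384; y1_5 = 356; x2_6 = 128; y2_6 = 240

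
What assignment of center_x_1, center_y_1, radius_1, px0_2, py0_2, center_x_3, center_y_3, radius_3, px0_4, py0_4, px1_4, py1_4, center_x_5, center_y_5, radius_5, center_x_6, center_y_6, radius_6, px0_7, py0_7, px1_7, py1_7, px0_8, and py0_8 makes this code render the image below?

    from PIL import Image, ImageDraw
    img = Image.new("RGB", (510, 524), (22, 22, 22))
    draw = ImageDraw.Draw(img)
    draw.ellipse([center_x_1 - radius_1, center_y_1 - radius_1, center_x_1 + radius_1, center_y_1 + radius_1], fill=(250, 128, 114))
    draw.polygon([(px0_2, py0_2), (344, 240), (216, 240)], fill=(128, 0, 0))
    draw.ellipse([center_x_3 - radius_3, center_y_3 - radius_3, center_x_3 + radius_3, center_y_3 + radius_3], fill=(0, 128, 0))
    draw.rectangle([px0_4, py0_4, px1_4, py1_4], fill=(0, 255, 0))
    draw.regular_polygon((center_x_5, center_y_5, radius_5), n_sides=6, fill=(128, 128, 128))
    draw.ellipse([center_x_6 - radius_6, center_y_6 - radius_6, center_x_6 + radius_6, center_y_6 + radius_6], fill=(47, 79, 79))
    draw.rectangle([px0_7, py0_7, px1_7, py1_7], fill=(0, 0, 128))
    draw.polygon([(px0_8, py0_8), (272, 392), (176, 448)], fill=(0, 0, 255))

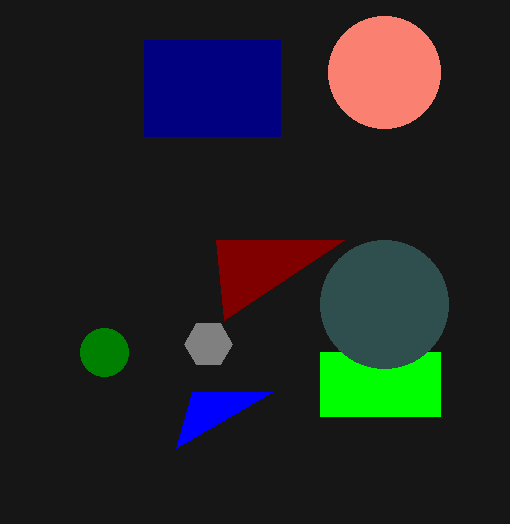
center_x_1 = 384
center_y_1 = 72
radius_1 = 56
px0_2 = 224
py0_2 = 320
center_x_3 = 104
center_y_3 = 352
radius_3 = 24
px0_4 = 320
py0_4 = 352
px1_4 = 440
py1_4 = 416
center_x_5 = 208
center_y_5 = 344
radius_5 = 24
center_x_6 = 384
center_y_6 = 304
radius_6 = 64
px0_7 = 144
py0_7 = 40
px1_7 = 280
py1_7 = 136
px0_8 = 192
py0_8 = 392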